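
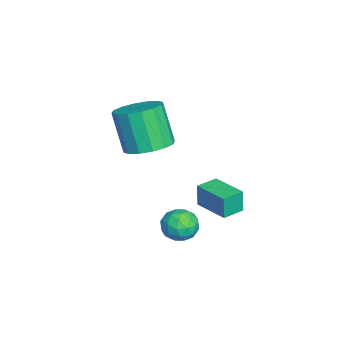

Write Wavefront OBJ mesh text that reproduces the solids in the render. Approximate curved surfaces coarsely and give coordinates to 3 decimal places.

v 0.342 0.496 0.097
v 0.582 0.894 0.655
v 1.378 -0.054 0.045
v 1.618 0.344 0.603
v 1.103 -0.156 0.709
v 0.463 0.183 0.741
v 1.497 0.657 -0.041
v 0.857 0.996 -0.009
v 1.295 0.993 0.569
v 1.052 0.491 1.033
v 0.908 0.349 -0.333
v 0.665 -0.153 0.131
v 0.371 0.743 0.38
v 1.589 0.097 0.32
v 1.287 -0.197 0.382
v 1.427 0.037 0.71
v 0.301 0.325 0.431
v 0.442 0.559 0.759
v 0.749 -0.058 0.791
v 1.518 0.281 -0.059
v 1.659 0.515 0.269
v 0.533 0.803 -0.01
v 0.673 1.037 0.318
v 1.211 0.898 -0.091
v 0.931 1.036 0.658
v 1.54 0.713 0.627
v 1.469 0.896 0.249
v 1.093 1.096 0.268
v 0.788 0.74 0.93
v 1.397 0.417 0.9
v 1.095 0.123 0.962
v 0.718 0.323 0.981
v 1.207 0.799 0.88
v 0.563 0.423 -0.2
v 1.172 0.1 -0.23
v 1.242 0.517 -0.281
v 0.865 0.717 -0.262
v 0.42 0.127 0.073
v 1.029 -0.196 0.042
v 0.867 -0.256 0.432
v 0.491 -0.056 0.451
v 0.753 0.041 -0.18
v 0.37 0.998 1.012
v 0.312 0.972 1.939
v -0.232 1.626 0.992
v -0.29 1.6 1.919
v 1.37 1.96 1.101
v 1.312 1.934 2.028
v 0.768 2.588 1.081
v 0.71 2.562 2.008
v -2.798 -0.944 1.735
v -1.931 -0.736 2.093
v -2.516 -1.208 3.783
v -3.382 -1.416 3.425
v -2.188 -0.311 2.122
v -2.773 -0.783 3.813
v -2.608 -0.057 2.048
v -3.193 -0.528 3.738
v -3.079 -0.039 1.89
v -3.664 -0.511 3.58
v -3.474 -0.265 1.69
v -4.059 -0.737 3.381
v -3.688 -0.672 1.502
v -4.273 -1.144 3.193
v -3.664 -1.152 1.377
v -4.249 -1.624 3.067
v -3.407 -1.577 1.347
v -3.992 -2.049 3.038
v -2.987 -1.832 1.422
v -3.572 -2.303 3.112
v -2.516 -1.849 1.58
v -3.101 -2.321 3.27
v -2.121 -1.623 1.779
v -2.706 -2.095 3.47
v -1.907 -1.216 1.967
v -2.492 -1.688 3.658
f 1 38 17
f 38 12 41
f 17 41 6
f 38 41 17
f 1 17 13
f 17 6 18
f 13 18 2
f 17 18 13
f 1 13 22
f 13 2 23
f 22 23 8
f 13 23 22
f 1 22 34
f 22 8 37
f 34 37 11
f 22 37 34
f 1 34 38
f 34 11 42
f 38 42 12
f 34 42 38
f 2 18 29
f 18 6 32
f 29 32 10
f 18 32 29
f 6 41 19
f 41 12 40
f 19 40 5
f 41 40 19
f 12 42 39
f 42 11 35
f 39 35 3
f 42 35 39
f 11 37 36
f 37 8 24
f 36 24 7
f 37 24 36
f 8 23 28
f 23 2 25
f 28 25 9
f 23 25 28
f 4 30 16
f 30 10 31
f 16 31 5
f 30 31 16
f 4 16 14
f 16 5 15
f 14 15 3
f 16 15 14
f 4 14 21
f 14 3 20
f 21 20 7
f 14 20 21
f 4 21 26
f 21 7 27
f 26 27 9
f 21 27 26
f 4 26 30
f 26 9 33
f 30 33 10
f 26 33 30
f 5 31 19
f 31 10 32
f 19 32 6
f 31 32 19
f 3 15 39
f 15 5 40
f 39 40 12
f 15 40 39
f 7 20 36
f 20 3 35
f 36 35 11
f 20 35 36
f 9 27 28
f 27 7 24
f 28 24 8
f 27 24 28
f 10 33 29
f 33 9 25
f 29 25 2
f 33 25 29
f 44 46 43
f 47 44 43
f 43 46 45
f 45 47 43
f 44 50 46
f 48 44 47
f 48 50 44
f 46 50 45
f 49 47 45
f 45 50 49
f 49 48 47
f 50 48 49
f 52 51 55
f 52 55 53
f 53 55 56
f 53 56 54
f 55 51 57
f 55 57 56
f 56 57 58
f 56 58 54
f 57 51 59
f 57 59 58
f 58 59 60
f 58 60 54
f 59 51 61
f 59 61 60
f 60 61 62
f 60 62 54
f 61 51 63
f 61 63 62
f 62 63 64
f 62 64 54
f 63 51 65
f 63 65 64
f 64 65 66
f 64 66 54
f 65 51 67
f 65 67 66
f 66 67 68
f 66 68 54
f 67 51 69
f 67 69 68
f 68 69 70
f 68 70 54
f 69 51 71
f 69 71 70
f 70 71 72
f 70 72 54
f 71 51 73
f 71 73 72
f 72 73 74
f 72 74 54
f 73 51 75
f 73 75 74
f 74 75 76
f 74 76 54
f 75 51 52
f 75 52 76
f 76 52 53
f 76 53 54



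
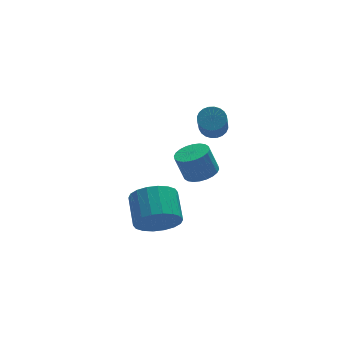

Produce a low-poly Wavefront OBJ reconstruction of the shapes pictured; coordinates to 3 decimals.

v -0.629 -2.777 -1.046
v -0.206 -2.42 -1.949
v 0.113 -1.047 -1.258
v -0.311 -1.403 -0.354
v -0.659 -2.295 -1.989
v -0.34 -0.922 -1.298
v -1.106 -2.265 -1.842
v -0.787 -0.892 -1.151
v -1.459 -2.336 -1.538
v -1.14 -0.963 -0.847
v -1.647 -2.495 -1.135
v -1.328 -1.122 -0.444
v -1.634 -2.709 -0.715
v -1.316 -1.336 -0.024
v -1.423 -2.937 -0.361
v -1.104 -1.564 0.33
v -1.053 -3.133 -0.142
v -0.734 -1.76 0.549
v -0.6 -3.258 -0.102
v -0.281 -1.885 0.589
v -0.153 -3.288 -0.249
v 0.166 -1.915 0.442
v 0.2 -3.217 -0.553
v 0.519 -1.844 0.138
v 0.388 -3.058 -0.956
v 0.707 -1.685 -0.265
v 0.376 -2.844 -1.376
v 0.694 -1.471 -0.685
v 0.164 -2.616 -1.73
v 0.483 -1.243 -1.039
v 3.75 2.931 -3.174
v 4.573 2.897 -2.928
v 4.194 3.174 -1.62
v 3.37 3.209 -1.866
v 4.541 3.222 -3.006
v 4.162 3.499 -1.698
v 4.389 3.502 -3.11
v 4.01 3.78 -1.801
v 4.14 3.696 -3.223
v 3.761 3.973 -1.915
v 3.831 3.773 -3.329
v 3.452 4.051 -2.021
v 3.51 3.722 -3.411
v 3.131 4 -2.103
v 3.225 3.551 -3.457
v 2.846 3.829 -2.149
v 3.02 3.286 -3.461
v 2.641 3.563 -2.152
v 2.926 2.966 -3.42
v 2.547 3.243 -2.112
v 2.958 2.641 -3.342
v 2.579 2.918 -2.034
v 3.11 2.36 -3.239
v 2.731 2.638 -1.93
v 3.359 2.167 -3.125
v 2.98 2.444 -1.817
v 3.668 2.089 -3.019
v 3.289 2.367 -1.711
v 3.989 2.14 -2.937
v 3.61 2.418 -1.629
v 4.274 2.311 -2.891
v 3.895 2.589 -1.583
v 4.479 2.577 -2.888
v 4.1 2.854 -1.579
v 3.646 1.362 1.141
v 4.246 1.417 1.409
v 3.755 0.453 2.707
v 3.154 0.398 2.439
v 4.126 1.619 1.513
v 3.635 0.655 2.812
v 3.933 1.782 1.561
v 3.441 0.818 2.86
v 3.695 1.881 1.545
v 3.204 0.918 2.844
v 3.451 1.901 1.467
v 2.959 0.938 2.766
v 3.236 1.839 1.34
v 2.744 0.876 2.638
v 3.083 1.704 1.182
v 2.592 0.741 2.481
v 3.016 1.518 1.018
v 2.525 0.554 2.317
v 3.045 1.307 0.873
v 2.554 0.343 2.171
v 3.165 1.105 0.768
v 2.674 0.141 2.067
v 3.359 0.942 0.72
v 2.867 -0.022 2.019
v 3.596 0.842 0.736
v 3.105 -0.121 2.035
v 3.841 0.822 0.814
v 3.349 -0.141 2.113
v 4.056 0.884 0.942
v 3.564 -0.079 2.24
v 4.208 1.019 1.099
v 3.717 0.056 2.398
v 4.275 1.206 1.263
v 3.784 0.242 2.562
f 2 1 5
f 2 5 3
f 3 5 6
f 3 6 4
f 5 1 7
f 5 7 6
f 6 7 8
f 6 8 4
f 7 1 9
f 7 9 8
f 8 9 10
f 8 10 4
f 9 1 11
f 9 11 10
f 10 11 12
f 10 12 4
f 11 1 13
f 11 13 12
f 12 13 14
f 12 14 4
f 13 1 15
f 13 15 14
f 14 15 16
f 14 16 4
f 15 1 17
f 15 17 16
f 16 17 18
f 16 18 4
f 17 1 19
f 17 19 18
f 18 19 20
f 18 20 4
f 19 1 21
f 19 21 20
f 20 21 22
f 20 22 4
f 21 1 23
f 21 23 22
f 22 23 24
f 22 24 4
f 23 1 25
f 23 25 24
f 24 25 26
f 24 26 4
f 25 1 27
f 25 27 26
f 26 27 28
f 26 28 4
f 27 1 29
f 27 29 28
f 28 29 30
f 28 30 4
f 29 1 2
f 29 2 30
f 30 2 3
f 30 3 4
f 32 31 35
f 32 35 33
f 33 35 36
f 33 36 34
f 35 31 37
f 35 37 36
f 36 37 38
f 36 38 34
f 37 31 39
f 37 39 38
f 38 39 40
f 38 40 34
f 39 31 41
f 39 41 40
f 40 41 42
f 40 42 34
f 41 31 43
f 41 43 42
f 42 43 44
f 42 44 34
f 43 31 45
f 43 45 44
f 44 45 46
f 44 46 34
f 45 31 47
f 45 47 46
f 46 47 48
f 46 48 34
f 47 31 49
f 47 49 48
f 48 49 50
f 48 50 34
f 49 31 51
f 49 51 50
f 50 51 52
f 50 52 34
f 51 31 53
f 51 53 52
f 52 53 54
f 52 54 34
f 53 31 55
f 53 55 54
f 54 55 56
f 54 56 34
f 55 31 57
f 55 57 56
f 56 57 58
f 56 58 34
f 57 31 59
f 57 59 58
f 58 59 60
f 58 60 34
f 59 31 61
f 59 61 60
f 60 61 62
f 60 62 34
f 61 31 63
f 61 63 62
f 62 63 64
f 62 64 34
f 63 31 32
f 63 32 64
f 64 32 33
f 64 33 34
f 66 65 69
f 66 69 67
f 67 69 70
f 67 70 68
f 69 65 71
f 69 71 70
f 70 71 72
f 70 72 68
f 71 65 73
f 71 73 72
f 72 73 74
f 72 74 68
f 73 65 75
f 73 75 74
f 74 75 76
f 74 76 68
f 75 65 77
f 75 77 76
f 76 77 78
f 76 78 68
f 77 65 79
f 77 79 78
f 78 79 80
f 78 80 68
f 79 65 81
f 79 81 80
f 80 81 82
f 80 82 68
f 81 65 83
f 81 83 82
f 82 83 84
f 82 84 68
f 83 65 85
f 83 85 84
f 84 85 86
f 84 86 68
f 85 65 87
f 85 87 86
f 86 87 88
f 86 88 68
f 87 65 89
f 87 89 88
f 88 89 90
f 88 90 68
f 89 65 91
f 89 91 90
f 90 91 92
f 90 92 68
f 91 65 93
f 91 93 92
f 92 93 94
f 92 94 68
f 93 65 95
f 93 95 94
f 94 95 96
f 94 96 68
f 95 65 97
f 95 97 96
f 96 97 98
f 96 98 68
f 97 65 66
f 97 66 98
f 98 66 67
f 98 67 68



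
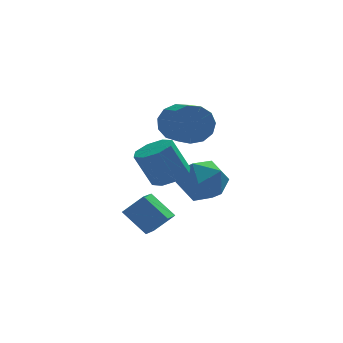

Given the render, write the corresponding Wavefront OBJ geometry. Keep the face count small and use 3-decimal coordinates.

v 1.061 3.121 0.955
v 2.017 3.25 0.261
v 1.263 1.21 0.879
v 2.219 1.339 0.185
v 2.265 1.668 1.326
v 2.14 2.849 1.373
v 1.14 1.611 -0.233
v 1.015 2.792 -0.186
v 2.066 2.317 -0.473
v 2.761 2.352 0.49
v 0.519 2.108 0.65
v 1.214 2.143 1.613
v 0.157 1.145 1.445
v 0.771 0.631 1.785
v 0.078 0.8 3.295
v -0.537 1.315 2.955
v 0.944 1.274 1.792
v 0.251 1.443 3.302
v 0.656 1.842 1.596
v -0.037 2.011 3.106
v 0.075 2.001 1.312
v -0.618 2.17 2.822
v -0.458 1.66 1.105
v -1.151 1.829 2.615
v -0.631 1.017 1.098
v -1.324 1.186 2.608
v -0.343 0.449 1.294
v -1.036 0.618 2.804
v 0.238 0.29 1.578
v -0.455 0.459 3.088
v 0.903 3.172 3.494
v 1.311 3.499 4.312
v 1.506 1.974 4.823
v 1.097 1.648 4.006
v 0.774 3.463 4.411
v 0.969 1.938 4.922
v 0.279 3.336 4.219
v 0.474 1.811 4.73
v -0.019 3.156 3.797
v 0.176 1.631 4.308
v -0.024 2.982 3.279
v 0.171 1.457 3.79
v 0.265 2.868 2.83
v 0.46 1.343 3.341
v 0.757 2.851 2.591
v 0.951 1.326 3.102
v 1.294 2.936 2.639
v 1.489 1.411 3.15
v 1.708 3.096 2.959
v 1.903 1.571 3.47
v 1.866 3.28 3.449
v 2.06 1.755 3.96
v 1.718 3.43 3.953
v 1.912 1.905 4.464
v -0.953 0.65 -1.43
v -1.775 1.41 -0.493
v -0.481 1.528 -1.728
v -1.303 2.288 -0.79
v -0.117 0.492 -0.57
v -0.939 1.252 0.368
v 0.355 1.37 -0.867
v -0.467 2.13 0.07
f 1 12 6
f 1 6 2
f 1 2 8
f 1 8 11
f 1 11 12
f 2 6 10
f 6 12 5
f 12 11 3
f 11 8 7
f 8 2 9
f 4 10 5
f 4 5 3
f 4 3 7
f 4 7 9
f 4 9 10
f 5 10 6
f 3 5 12
f 7 3 11
f 9 7 8
f 10 9 2
f 14 13 17
f 14 17 15
f 15 17 18
f 15 18 16
f 17 13 19
f 17 19 18
f 18 19 20
f 18 20 16
f 19 13 21
f 19 21 20
f 20 21 22
f 20 22 16
f 21 13 23
f 21 23 22
f 22 23 24
f 22 24 16
f 23 13 25
f 23 25 24
f 24 25 26
f 24 26 16
f 25 13 27
f 25 27 26
f 26 27 28
f 26 28 16
f 27 13 29
f 27 29 28
f 28 29 30
f 28 30 16
f 29 13 14
f 29 14 30
f 30 14 15
f 30 15 16
f 32 31 35
f 32 35 33
f 33 35 36
f 33 36 34
f 35 31 37
f 35 37 36
f 36 37 38
f 36 38 34
f 37 31 39
f 37 39 38
f 38 39 40
f 38 40 34
f 39 31 41
f 39 41 40
f 40 41 42
f 40 42 34
f 41 31 43
f 41 43 42
f 42 43 44
f 42 44 34
f 43 31 45
f 43 45 44
f 44 45 46
f 44 46 34
f 45 31 47
f 45 47 46
f 46 47 48
f 46 48 34
f 47 31 49
f 47 49 48
f 48 49 50
f 48 50 34
f 49 31 51
f 49 51 50
f 50 51 52
f 50 52 34
f 51 31 53
f 51 53 52
f 52 53 54
f 52 54 34
f 53 31 32
f 53 32 54
f 54 32 33
f 54 33 34
f 56 58 55
f 59 56 55
f 55 58 57
f 57 59 55
f 56 62 58
f 60 56 59
f 60 62 56
f 58 62 57
f 61 59 57
f 57 62 61
f 61 60 59
f 62 60 61



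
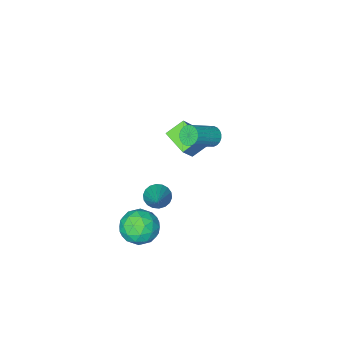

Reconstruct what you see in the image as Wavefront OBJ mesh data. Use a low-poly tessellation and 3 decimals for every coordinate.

v -2.357 0.412 2.355
v -2.107 0.036 2.008
v -0.732 0.112 2.917
v -0.983 0.488 3.265
v -2.053 0.229 1.91
v -0.678 0.304 2.819
v -2.045 0.449 1.88
v -0.67 0.524 2.789
v -2.085 0.664 1.922
v -0.71 0.739 2.832
v -2.166 0.84 2.031
v -0.791 0.915 2.94
v -2.277 0.951 2.189
v -0.902 1.027 3.098
v -2.399 0.981 2.372
v -1.024 1.056 3.281
v -2.516 0.923 2.552
v -1.141 0.999 3.462
v -2.608 0.788 2.703
v -1.233 0.864 3.612
v -2.662 0.596 2.801
v -1.287 0.671 3.71
v -2.67 0.376 2.831
v -1.295 0.451 3.74
v -2.63 0.161 2.788
v -1.255 0.236 3.698
v -2.549 -0.015 2.68
v -1.174 0.06 3.589
v -2.438 -0.127 2.522
v -1.063 -0.051 3.431
v -2.316 -0.156 2.339
v -0.941 -0.081 3.248
v -2.199 -0.099 2.158
v -0.824 -0.023 3.068
v 1.604 1.782 1.187
v 1.949 1.295 1.47
v 2.476 3.078 2.353
v 2.123 1.378 1.248
v 2.194 1.541 1.014
v 2.148 1.751 0.814
v 1.995 1.968 0.688
v 1.764 2.147 0.661
v 1.501 2.255 0.738
v 1.259 2.268 0.904
v 1.085 2.185 1.126
v 1.014 2.022 1.36
v 1.06 1.812 1.559
v 1.214 1.596 1.685
v 1.445 1.416 1.712
v 1.707 1.309 1.635
v 1.468 0.456 -2.476
v 2.032 0.508 -3.362
v 0.648 -0.908 -3.078
v 1.212 -0.856 -3.964
v 1.676 -1.128 -3.06
v 2.183 -0.285 -2.688
v 0.497 -0.115 -3.752
v 1.004 0.728 -3.38
v 1.432 0.155 -4.15
v 2.16 -0.472 -3.723
v 0.52 0.072 -2.717
v 1.248 -0.555 -2.29
v 1.822 0.602 -2.866
v 0.858 -1.002 -3.574
v 1.13 -1.162 -3.042
v 1.462 -1.131 -3.563
v 1.911 0.135 -2.47
v 2.242 0.166 -2.991
v 2.033 -0.796 -2.814
v 0.438 -0.566 -3.449
v 0.769 -0.535 -3.97
v 1.218 0.731 -2.877
v 1.55 0.762 -3.398
v 0.647 0.396 -3.626
v 1.801 0.425 -3.85
v 1.319 -0.377 -4.204
v 0.899 0.059 -4.079
v 1.197 0.554 -3.861
v 2.229 0.056 -3.599
v 1.747 -0.745 -3.953
v 2.02 -0.905 -3.422
v 2.318 -0.41 -3.203
v 1.876 -0.151 -4.063
v 0.933 0.345 -2.487
v 0.451 -0.456 -2.841
v 0.362 0.01 -3.237
v 0.66 0.505 -3.018
v 1.361 -0.023 -2.236
v 0.879 -0.825 -2.59
v 1.483 -0.954 -2.579
v 1.781 -0.459 -2.361
v 0.804 -0.249 -2.377
v -3.56 -4.418 -2.485
v -4.518 -4.279 -1.864
v -3.645 -3.049 -2.923
v -4.603 -2.91 -2.302
v -2.657 -3.95 -1.198
v -3.615 -3.811 -0.577
v -2.742 -2.581 -1.636
v -3.7 -2.442 -1.015
f 2 1 5
f 2 5 3
f 3 5 6
f 3 6 4
f 5 1 7
f 5 7 6
f 6 7 8
f 6 8 4
f 7 1 9
f 7 9 8
f 8 9 10
f 8 10 4
f 9 1 11
f 9 11 10
f 10 11 12
f 10 12 4
f 11 1 13
f 11 13 12
f 12 13 14
f 12 14 4
f 13 1 15
f 13 15 14
f 14 15 16
f 14 16 4
f 15 1 17
f 15 17 16
f 16 17 18
f 16 18 4
f 17 1 19
f 17 19 18
f 18 19 20
f 18 20 4
f 19 1 21
f 19 21 20
f 20 21 22
f 20 22 4
f 21 1 23
f 21 23 22
f 22 23 24
f 22 24 4
f 23 1 25
f 23 25 24
f 24 25 26
f 24 26 4
f 25 1 27
f 25 27 26
f 26 27 28
f 26 28 4
f 27 1 29
f 27 29 28
f 28 29 30
f 28 30 4
f 29 1 31
f 29 31 30
f 30 31 32
f 30 32 4
f 31 1 33
f 31 33 32
f 32 33 34
f 32 34 4
f 33 1 2
f 33 2 34
f 34 2 3
f 34 3 4
f 36 35 38
f 36 38 37
f 38 35 39
f 38 39 37
f 39 35 40
f 39 40 37
f 40 35 41
f 40 41 37
f 41 35 42
f 41 42 37
f 42 35 43
f 42 43 37
f 43 35 44
f 43 44 37
f 44 35 45
f 44 45 37
f 45 35 46
f 45 46 37
f 46 35 47
f 46 47 37
f 47 35 48
f 47 48 37
f 48 35 49
f 48 49 37
f 49 35 50
f 49 50 37
f 50 35 36
f 50 36 37
f 51 88 67
f 88 62 91
f 67 91 56
f 88 91 67
f 51 67 63
f 67 56 68
f 63 68 52
f 67 68 63
f 51 63 72
f 63 52 73
f 72 73 58
f 63 73 72
f 51 72 84
f 72 58 87
f 84 87 61
f 72 87 84
f 51 84 88
f 84 61 92
f 88 92 62
f 84 92 88
f 52 68 79
f 68 56 82
f 79 82 60
f 68 82 79
f 56 91 69
f 91 62 90
f 69 90 55
f 91 90 69
f 62 92 89
f 92 61 85
f 89 85 53
f 92 85 89
f 61 87 86
f 87 58 74
f 86 74 57
f 87 74 86
f 58 73 78
f 73 52 75
f 78 75 59
f 73 75 78
f 54 80 66
f 80 60 81
f 66 81 55
f 80 81 66
f 54 66 64
f 66 55 65
f 64 65 53
f 66 65 64
f 54 64 71
f 64 53 70
f 71 70 57
f 64 70 71
f 54 71 76
f 71 57 77
f 76 77 59
f 71 77 76
f 54 76 80
f 76 59 83
f 80 83 60
f 76 83 80
f 55 81 69
f 81 60 82
f 69 82 56
f 81 82 69
f 53 65 89
f 65 55 90
f 89 90 62
f 65 90 89
f 57 70 86
f 70 53 85
f 86 85 61
f 70 85 86
f 59 77 78
f 77 57 74
f 78 74 58
f 77 74 78
f 60 83 79
f 83 59 75
f 79 75 52
f 83 75 79
f 94 96 93
f 97 94 93
f 93 96 95
f 95 97 93
f 94 100 96
f 98 94 97
f 98 100 94
f 96 100 95
f 99 97 95
f 95 100 99
f 99 98 97
f 100 98 99



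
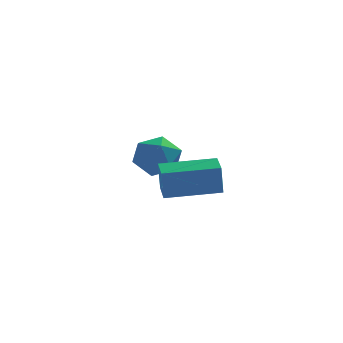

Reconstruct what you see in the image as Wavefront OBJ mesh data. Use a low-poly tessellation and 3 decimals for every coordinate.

v -1.061 -3.888 2.994
v -1.143 -4.056 4.219
v -1.169 -2.962 3.113
v -1.251 -3.13 4.339
v 0.991 -3.67 3.161
v 0.909 -3.838 4.387
v 0.883 -2.744 3.281
v 0.801 -2.912 4.506
v -1.391 1.694 2.366
v -0.7 1.898 3.088
v -1.8 0.302 3.152
v -1.109 0.506 3.874
v -1.948 1.081 3.794
v -1.695 1.941 3.308
v -0.805 0.259 2.932
v -0.552 1.119 2.446
v -0.338 1.012 3.438
v -1.044 1.52 3.97
v -1.456 0.68 2.27
v -2.162 1.188 2.802
f 2 4 1
f 5 2 1
f 1 4 3
f 3 5 1
f 2 8 4
f 6 2 5
f 6 8 2
f 4 8 3
f 7 5 3
f 3 8 7
f 7 6 5
f 8 6 7
f 9 20 14
f 9 14 10
f 9 10 16
f 9 16 19
f 9 19 20
f 10 14 18
f 14 20 13
f 20 19 11
f 19 16 15
f 16 10 17
f 12 18 13
f 12 13 11
f 12 11 15
f 12 15 17
f 12 17 18
f 13 18 14
f 11 13 20
f 15 11 19
f 17 15 16
f 18 17 10



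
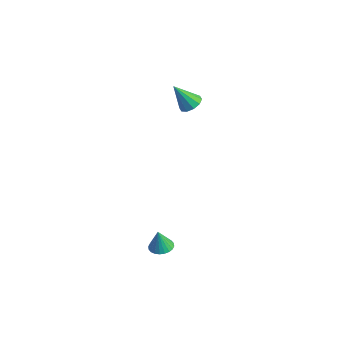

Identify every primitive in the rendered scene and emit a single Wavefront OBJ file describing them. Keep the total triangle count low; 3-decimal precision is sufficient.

v -2.639 0.856 2.006
v -2.105 0.601 2.104
v -3.141 0.264 3.194
v -2.106 0.933 2.269
v -2.31 1.236 2.334
v -2.64 1.393 2.273
v -2.97 1.346 2.11
v -3.173 1.111 1.907
v -3.172 0.779 1.742
v -2.968 0.476 1.677
v -2.638 0.319 1.738
v -2.308 0.367 1.901
v 0.046 -3.007 -4.18
v 0.451 -3.421 -4.202
v -0.026 -3.133 -3.12
v 0.578 -3.236 -4.171
v 0.625 -3.017 -4.142
v 0.582 -2.795 -4.119
v 0.459 -2.606 -4.104
v 0.272 -2.478 -4.102
v 0.051 -2.431 -4.111
v -0.171 -2.471 -4.131
v -0.36 -2.593 -4.158
v -0.487 -2.777 -4.189
v -0.533 -2.997 -4.218
v -0.491 -3.218 -4.242
v -0.367 -3.407 -4.256
v -0.18 -3.535 -4.258
v 0.041 -3.583 -4.249
v 0.262 -3.542 -4.229
f 2 1 4
f 2 4 3
f 4 1 5
f 4 5 3
f 5 1 6
f 5 6 3
f 6 1 7
f 6 7 3
f 7 1 8
f 7 8 3
f 8 1 9
f 8 9 3
f 9 1 10
f 9 10 3
f 10 1 11
f 10 11 3
f 11 1 12
f 11 12 3
f 12 1 2
f 12 2 3
f 14 13 16
f 14 16 15
f 16 13 17
f 16 17 15
f 17 13 18
f 17 18 15
f 18 13 19
f 18 19 15
f 19 13 20
f 19 20 15
f 20 13 21
f 20 21 15
f 21 13 22
f 21 22 15
f 22 13 23
f 22 23 15
f 23 13 24
f 23 24 15
f 24 13 25
f 24 25 15
f 25 13 26
f 25 26 15
f 26 13 27
f 26 27 15
f 27 13 28
f 27 28 15
f 28 13 29
f 28 29 15
f 29 13 30
f 29 30 15
f 30 13 14
f 30 14 15



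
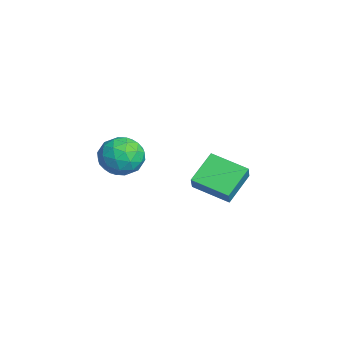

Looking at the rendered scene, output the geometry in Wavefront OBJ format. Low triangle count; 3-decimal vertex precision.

v 2.705 -0.003 1.576
v 3.292 0.034 0.917
v 3.348 -1.174 2.083
v 3.935 -1.137 1.424
v 3.945 -0.523 2.059
v 3.547 0.2 1.746
v 3.093 -1.34 1.254
v 2.695 -0.617 0.941
v 3.532 -0.792 0.718
v 4.058 -0.288 1.216
v 2.582 -0.852 1.784
v 3.108 -0.348 2.282
v 2.942 0.118 1.202
v 3.698 -1.258 1.798
v 3.704 -0.898 2.171
v 4.049 -0.876 1.784
v 3.092 0.216 1.689
v 3.437 0.238 1.302
v 3.821 -0.09 1.973
v 3.203 -1.378 1.698
v 3.548 -1.356 1.311
v 2.591 -0.264 1.216
v 2.936 -0.242 0.829
v 2.819 -1.05 1.027
v 3.428 -0.346 0.698
v 3.806 -1.034 0.996
v 3.311 -1.154 0.896
v 3.077 -0.728 0.712
v 3.737 -0.049 0.99
v 4.116 -0.737 1.288
v 4.121 -0.377 1.662
v 3.888 0.049 1.478
v 3.878 -0.535 0.873
v 2.524 -0.403 1.712
v 2.903 -1.091 2.01
v 2.752 -1.189 1.522
v 2.519 -0.763 1.338
v 2.834 -0.106 2.004
v 3.212 -0.794 2.302
v 3.563 -0.412 2.288
v 3.329 0.014 2.104
v 2.762 -0.605 2.127
v 0.375 2.445 -2.124
v 0.923 2.295 -1.414
v -0.455 3.347 -1.294
v 0.094 3.197 -0.584
v 1.266 3.663 -2.556
v 1.815 3.513 -1.846
v 0.437 4.565 -1.726
v 0.985 4.415 -1.016
f 1 38 17
f 38 12 41
f 17 41 6
f 38 41 17
f 1 17 13
f 17 6 18
f 13 18 2
f 17 18 13
f 1 13 22
f 13 2 23
f 22 23 8
f 13 23 22
f 1 22 34
f 22 8 37
f 34 37 11
f 22 37 34
f 1 34 38
f 34 11 42
f 38 42 12
f 34 42 38
f 2 18 29
f 18 6 32
f 29 32 10
f 18 32 29
f 6 41 19
f 41 12 40
f 19 40 5
f 41 40 19
f 12 42 39
f 42 11 35
f 39 35 3
f 42 35 39
f 11 37 36
f 37 8 24
f 36 24 7
f 37 24 36
f 8 23 28
f 23 2 25
f 28 25 9
f 23 25 28
f 4 30 16
f 30 10 31
f 16 31 5
f 30 31 16
f 4 16 14
f 16 5 15
f 14 15 3
f 16 15 14
f 4 14 21
f 14 3 20
f 21 20 7
f 14 20 21
f 4 21 26
f 21 7 27
f 26 27 9
f 21 27 26
f 4 26 30
f 26 9 33
f 30 33 10
f 26 33 30
f 5 31 19
f 31 10 32
f 19 32 6
f 31 32 19
f 3 15 39
f 15 5 40
f 39 40 12
f 15 40 39
f 7 20 36
f 20 3 35
f 36 35 11
f 20 35 36
f 9 27 28
f 27 7 24
f 28 24 8
f 27 24 28
f 10 33 29
f 33 9 25
f 29 25 2
f 33 25 29
f 44 46 43
f 47 44 43
f 43 46 45
f 45 47 43
f 44 50 46
f 48 44 47
f 48 50 44
f 46 50 45
f 49 47 45
f 45 50 49
f 49 48 47
f 50 48 49



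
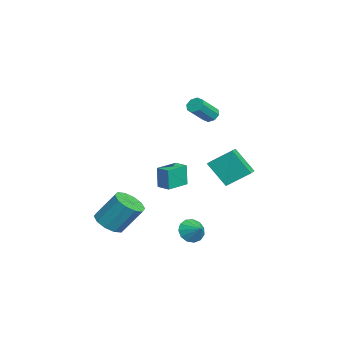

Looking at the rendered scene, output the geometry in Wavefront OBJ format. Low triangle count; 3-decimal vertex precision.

v 3.446 0.182 -3.685
v 3.991 -0.486 -3.903
v 4.274 0.678 -3.135
v 4.031 -0.146 -4.27
v 3.885 0.298 -4.45
v 3.6 0.706 -4.388
v 3.266 0.947 -4.102
v 2.989 0.946 -3.684
v 2.857 0.702 -3.266
v 2.913 0.293 -2.981
v 3.137 -0.151 -2.919
v 3.46 -0.489 -3.101
v 3.778 -0.614 -3.467
v 3.091 -1.763 -0.183
v 3.018 -1.801 1.295
v 2.085 -0.61 -0.203
v 2.012 -0.648 1.275
v 3.768 -1.172 -0.135
v 3.695 -1.21 1.343
v 2.762 -0.019 -0.155
v 2.689 -0.057 1.323
v 2.977 -4.617 -3.079
v 3.538 -3.916 -3.643
v 3.764 -2.682 -1.885
v 3.203 -3.383 -1.321
v 2.906 -3.747 -3.681
v 3.132 -2.513 -1.922
v 2.301 -3.91 -3.488
v 2.527 -2.676 -1.73
v 1.955 -4.344 -3.14
v 2.181 -3.109 -1.382
v 1.999 -4.881 -2.768
v 2.224 -3.647 -1.01
v 2.416 -5.318 -2.515
v 2.642 -4.084 -0.757
v 3.048 -5.487 -2.478
v 3.274 -4.253 -0.719
v 3.653 -5.324 -2.67
v 3.879 -4.09 -0.912
v 3.999 -4.891 -3.018
v 4.225 -3.656 -1.26
v 3.956 -4.353 -3.39
v 4.181 -3.119 -1.632
v -4.091 1.936 2.875
v -3.709 1.751 2.41
v -2.747 0.698 3.62
v -3.129 0.884 4.085
v -3.551 2.149 2.631
v -2.589 1.096 3.84
v -3.709 2.423 2.995
v -2.747 1.37 4.204
v -4.091 2.412 3.289
v -3.129 1.359 4.498
v -4.473 2.122 3.34
v -3.511 1.069 4.55
v -4.631 1.724 3.12
v -3.669 0.671 4.329
v -4.473 1.45 2.756
v -3.511 0.397 3.965
v -4.091 1.461 2.462
v -3.129 0.408 3.671
v -2.607 1.596 -0.716
v -2.426 3.115 0.393
v -3.7 1.92 -0.982
v -3.518 3.439 0.128
v -1.882 2.701 -2.348
v -1.7 4.22 -1.238
v -2.974 3.025 -2.613
v -2.793 4.544 -1.504
f 2 1 4
f 2 4 3
f 4 1 5
f 4 5 3
f 5 1 6
f 5 6 3
f 6 1 7
f 6 7 3
f 7 1 8
f 7 8 3
f 8 1 9
f 8 9 3
f 9 1 10
f 9 10 3
f 10 1 11
f 10 11 3
f 11 1 12
f 11 12 3
f 12 1 13
f 12 13 3
f 13 1 2
f 13 2 3
f 15 17 14
f 18 15 14
f 14 17 16
f 16 18 14
f 15 21 17
f 19 15 18
f 19 21 15
f 17 21 16
f 20 18 16
f 16 21 20
f 20 19 18
f 21 19 20
f 23 22 26
f 23 26 24
f 24 26 27
f 24 27 25
f 26 22 28
f 26 28 27
f 27 28 29
f 27 29 25
f 28 22 30
f 28 30 29
f 29 30 31
f 29 31 25
f 30 22 32
f 30 32 31
f 31 32 33
f 31 33 25
f 32 22 34
f 32 34 33
f 33 34 35
f 33 35 25
f 34 22 36
f 34 36 35
f 35 36 37
f 35 37 25
f 36 22 38
f 36 38 37
f 37 38 39
f 37 39 25
f 38 22 40
f 38 40 39
f 39 40 41
f 39 41 25
f 40 22 42
f 40 42 41
f 41 42 43
f 41 43 25
f 42 22 23
f 42 23 43
f 43 23 24
f 43 24 25
f 45 44 48
f 45 48 46
f 46 48 49
f 46 49 47
f 48 44 50
f 48 50 49
f 49 50 51
f 49 51 47
f 50 44 52
f 50 52 51
f 51 52 53
f 51 53 47
f 52 44 54
f 52 54 53
f 53 54 55
f 53 55 47
f 54 44 56
f 54 56 55
f 55 56 57
f 55 57 47
f 56 44 58
f 56 58 57
f 57 58 59
f 57 59 47
f 58 44 60
f 58 60 59
f 59 60 61
f 59 61 47
f 60 44 45
f 60 45 61
f 61 45 46
f 61 46 47
f 63 65 62
f 66 63 62
f 62 65 64
f 64 66 62
f 63 69 65
f 67 63 66
f 67 69 63
f 65 69 64
f 68 66 64
f 64 69 68
f 68 67 66
f 69 67 68



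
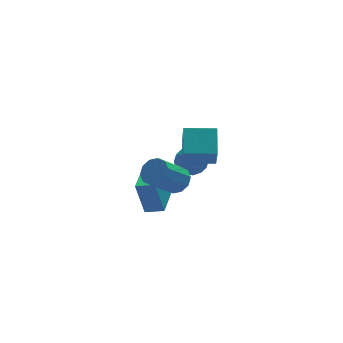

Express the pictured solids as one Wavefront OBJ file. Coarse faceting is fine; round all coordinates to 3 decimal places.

v 3.355 4.267 -2.029
v 3.981 4.343 -2.922
v 2.419 2.977 -2.798
v 3.045 3.053 -3.691
v 3.464 2.659 -2.761
v 4.043 3.456 -2.286
v 2.357 3.864 -3.434
v 2.936 4.661 -2.959
v 3.365 4.094 -3.79
v 4.049 3.35 -3.374
v 2.351 3.97 -2.346
v 3.035 3.226 -1.93
v 3.75 4.418 -2.408
v 2.65 2.902 -3.312
v 2.896 2.67 -2.765
v 3.264 2.715 -3.29
v 3.786 3.897 -2.034
v 4.155 3.942 -2.559
v 3.851 2.952 -2.464
v 2.245 3.378 -3.161
v 2.614 3.423 -3.686
v 3.136 4.605 -2.43
v 3.504 4.65 -2.955
v 2.549 4.368 -3.256
v 3.756 4.317 -3.443
v 3.206 3.559 -3.895
v 2.802 4.035 -3.744
v 3.142 4.504 -3.465
v 4.159 3.879 -3.199
v 3.608 3.121 -3.65
v 3.855 2.889 -3.104
v 4.195 3.358 -2.825
v 3.796 3.733 -3.709
v 2.792 4.199 -2.07
v 2.241 3.441 -2.521
v 2.205 3.962 -2.895
v 2.545 4.431 -2.616
v 3.194 3.761 -1.825
v 2.644 3.003 -2.277
v 3.258 2.816 -2.255
v 3.598 3.285 -1.976
v 2.604 3.587 -2.011
v -1.387 -3.563 -0.623
v -1.812 -3.257 1.462
v -2.31 -2.973 -0.898
v -2.736 -2.667 1.187
v -0.364 -1.973 -0.647
v -0.79 -1.667 1.438
v -1.288 -1.383 -0.922
v -1.713 -1.077 1.163
v -0.628 -3.506 1.713
v -0.026 -4.025 2.157
v -1.529 -4.493 3.65
v -2.132 -3.974 3.207
v 0.012 -3.501 2.359
v -1.491 -3.969 3.853
v -0.194 -2.98 2.315
v -1.697 -3.448 3.809
v -0.566 -2.659 2.041
v -2.069 -3.128 3.535
v -0.962 -2.662 1.642
v -2.465 -3.13 3.135
v -1.231 -2.987 1.27
v -2.734 -3.455 2.763
v -1.269 -3.511 1.067
v -2.772 -3.979 2.561
v -1.063 -4.032 1.111
v -2.566 -4.5 2.605
v -0.691 -4.352 1.385
v -2.194 -4.821 2.879
v -0.295 -4.35 1.785
v -1.798 -4.818 3.278
v 0.694 -1.205 1.943
v 1.304 0.295 2.899
v 0.986 -0.346 0.411
v 1.596 1.153 1.367
v 2.464 -1.893 1.893
v 3.074 -0.394 2.849
v 2.756 -1.035 0.361
v 3.366 0.465 1.317
f 1 38 17
f 38 12 41
f 17 41 6
f 38 41 17
f 1 17 13
f 17 6 18
f 13 18 2
f 17 18 13
f 1 13 22
f 13 2 23
f 22 23 8
f 13 23 22
f 1 22 34
f 22 8 37
f 34 37 11
f 22 37 34
f 1 34 38
f 34 11 42
f 38 42 12
f 34 42 38
f 2 18 29
f 18 6 32
f 29 32 10
f 18 32 29
f 6 41 19
f 41 12 40
f 19 40 5
f 41 40 19
f 12 42 39
f 42 11 35
f 39 35 3
f 42 35 39
f 11 37 36
f 37 8 24
f 36 24 7
f 37 24 36
f 8 23 28
f 23 2 25
f 28 25 9
f 23 25 28
f 4 30 16
f 30 10 31
f 16 31 5
f 30 31 16
f 4 16 14
f 16 5 15
f 14 15 3
f 16 15 14
f 4 14 21
f 14 3 20
f 21 20 7
f 14 20 21
f 4 21 26
f 21 7 27
f 26 27 9
f 21 27 26
f 4 26 30
f 26 9 33
f 30 33 10
f 26 33 30
f 5 31 19
f 31 10 32
f 19 32 6
f 31 32 19
f 3 15 39
f 15 5 40
f 39 40 12
f 15 40 39
f 7 20 36
f 20 3 35
f 36 35 11
f 20 35 36
f 9 27 28
f 27 7 24
f 28 24 8
f 27 24 28
f 10 33 29
f 33 9 25
f 29 25 2
f 33 25 29
f 44 46 43
f 47 44 43
f 43 46 45
f 45 47 43
f 44 50 46
f 48 44 47
f 48 50 44
f 46 50 45
f 49 47 45
f 45 50 49
f 49 48 47
f 50 48 49
f 52 51 55
f 52 55 53
f 53 55 56
f 53 56 54
f 55 51 57
f 55 57 56
f 56 57 58
f 56 58 54
f 57 51 59
f 57 59 58
f 58 59 60
f 58 60 54
f 59 51 61
f 59 61 60
f 60 61 62
f 60 62 54
f 61 51 63
f 61 63 62
f 62 63 64
f 62 64 54
f 63 51 65
f 63 65 64
f 64 65 66
f 64 66 54
f 65 51 67
f 65 67 66
f 66 67 68
f 66 68 54
f 67 51 69
f 67 69 68
f 68 69 70
f 68 70 54
f 69 51 71
f 69 71 70
f 70 71 72
f 70 72 54
f 71 51 52
f 71 52 72
f 72 52 53
f 72 53 54
f 74 76 73
f 77 74 73
f 73 76 75
f 75 77 73
f 74 80 76
f 78 74 77
f 78 80 74
f 76 80 75
f 79 77 75
f 75 80 79
f 79 78 77
f 80 78 79



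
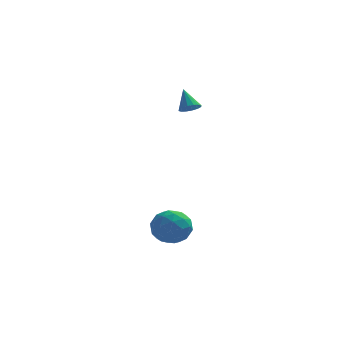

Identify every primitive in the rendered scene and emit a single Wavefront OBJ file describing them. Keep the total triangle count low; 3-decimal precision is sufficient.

v -2.467 1.273 1.786
v -2.055 1.05 2.094
v -2.813 1.967 2.754
v -1.937 1.283 1.968
v -1.961 1.514 1.794
v -2.121 1.68 1.618
v -2.373 1.737 1.487
v -2.65 1.669 1.436
v -2.879 1.496 1.479
v -2.996 1.262 1.604
v -2.972 1.032 1.779
v -2.813 0.866 1.955
v -2.561 0.809 2.086
v -2.283 0.876 2.137
v -3.482 -2.612 -3.267
v -2.476 -2.635 -3.434
v -3.704 -3.745 -4.446
v -2.698 -3.768 -4.613
v -3.079 -4.14 -3.743
v -2.942 -3.439 -3.014
v -3.238 -2.941 -4.866
v -3.101 -2.24 -4.137
v -2.326 -2.838 -4.422
v -2.227 -3.579 -3.729
v -3.953 -2.801 -4.151
v -3.854 -3.542 -3.458
v -2.959 -2.524 -3.247
v -3.221 -3.856 -4.633
v -3.445 -4.074 -4.122
v -2.853 -4.088 -4.22
v -3.233 -2.997 -3
v -2.642 -3.01 -3.099
v -2.996 -3.895 -3.28
v -3.538 -3.37 -4.781
v -2.947 -3.383 -4.88
v -3.327 -2.292 -3.66
v -2.735 -2.306 -3.758
v -3.184 -2.485 -4.6
v -2.28 -2.657 -3.926
v -2.41 -3.323 -4.619
v -2.728 -2.837 -4.768
v -2.647 -2.425 -4.339
v -2.222 -3.093 -3.519
v -2.353 -3.759 -4.212
v -2.576 -3.977 -3.7
v -2.496 -3.565 -3.272
v -2.133 -3.212 -4.099
v -3.827 -2.621 -3.668
v -3.958 -3.287 -4.361
v -3.684 -2.815 -4.608
v -3.604 -2.403 -4.18
v -3.77 -3.057 -3.261
v -3.9 -3.723 -3.954
v -3.533 -3.955 -3.541
v -3.452 -3.543 -3.112
v -4.047 -3.168 -3.781
f 2 1 4
f 2 4 3
f 4 1 5
f 4 5 3
f 5 1 6
f 5 6 3
f 6 1 7
f 6 7 3
f 7 1 8
f 7 8 3
f 8 1 9
f 8 9 3
f 9 1 10
f 9 10 3
f 10 1 11
f 10 11 3
f 11 1 12
f 11 12 3
f 12 1 13
f 12 13 3
f 13 1 14
f 13 14 3
f 14 1 2
f 14 2 3
f 15 52 31
f 52 26 55
f 31 55 20
f 52 55 31
f 15 31 27
f 31 20 32
f 27 32 16
f 31 32 27
f 15 27 36
f 27 16 37
f 36 37 22
f 27 37 36
f 15 36 48
f 36 22 51
f 48 51 25
f 36 51 48
f 15 48 52
f 48 25 56
f 52 56 26
f 48 56 52
f 16 32 43
f 32 20 46
f 43 46 24
f 32 46 43
f 20 55 33
f 55 26 54
f 33 54 19
f 55 54 33
f 26 56 53
f 56 25 49
f 53 49 17
f 56 49 53
f 25 51 50
f 51 22 38
f 50 38 21
f 51 38 50
f 22 37 42
f 37 16 39
f 42 39 23
f 37 39 42
f 18 44 30
f 44 24 45
f 30 45 19
f 44 45 30
f 18 30 28
f 30 19 29
f 28 29 17
f 30 29 28
f 18 28 35
f 28 17 34
f 35 34 21
f 28 34 35
f 18 35 40
f 35 21 41
f 40 41 23
f 35 41 40
f 18 40 44
f 40 23 47
f 44 47 24
f 40 47 44
f 19 45 33
f 45 24 46
f 33 46 20
f 45 46 33
f 17 29 53
f 29 19 54
f 53 54 26
f 29 54 53
f 21 34 50
f 34 17 49
f 50 49 25
f 34 49 50
f 23 41 42
f 41 21 38
f 42 38 22
f 41 38 42
f 24 47 43
f 47 23 39
f 43 39 16
f 47 39 43



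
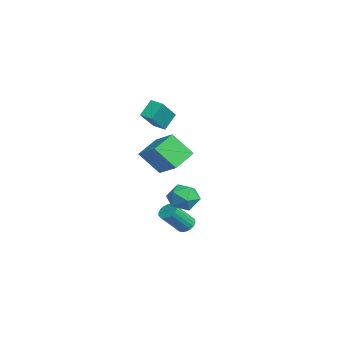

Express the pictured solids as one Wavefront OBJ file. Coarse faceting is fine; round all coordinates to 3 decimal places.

v 1.587 2.138 -4.502
v 1.982 1.834 -4.888
v 2.448 0.658 -3.483
v 2.053 0.962 -3.098
v 2.145 2.032 -4.775
v 2.61 0.857 -3.371
v 2.198 2.252 -4.609
v 2.663 1.076 -3.204
v 2.129 2.449 -4.421
v 2.594 1.273 -3.017
v 1.954 2.584 -4.25
v 2.419 1.408 -2.845
v 1.705 2.631 -4.129
v 2.17 1.455 -2.724
v 1.434 2.58 -4.081
v 1.899 1.405 -2.676
v 1.192 2.442 -4.117
v 1.658 1.266 -2.712
v 1.03 2.243 -4.229
v 1.495 1.068 -2.825
v 0.977 2.024 -4.396
v 1.442 0.848 -2.991
v 1.046 1.827 -4.583
v 1.511 0.651 -3.179
v 1.221 1.692 -4.755
v 1.686 0.516 -3.35
v 1.47 1.645 -4.876
v 1.935 0.469 -3.471
v 1.741 1.695 -4.924
v 2.206 0.52 -3.519
v -4.008 1.624 -2.59
v -4.432 0.418 -1.105
v -4.952 2.86 -1.856
v -5.376 1.654 -0.371
v -2.304 2.306 -1.549
v -2.728 1.1 -0.064
v -3.248 3.542 -0.815
v -3.672 2.336 0.67
v 3.644 1.963 -0.641
v 4.326 1.623 -1.366
v 2.354 1.617 -1.694
v 3.036 1.277 -2.419
v 2.89 0.727 -1.535
v 3.688 0.941 -0.884
v 2.992 2.299 -2.176
v 3.79 2.513 -1.525
v 3.924 1.831 -2.314
v 3.86 0.859 -1.918
v 2.82 2.381 -1.142
v 2.756 1.409 -0.746
v -4.654 1.381 1.1
v -5.152 2.125 2.083
v -4.023 1.968 0.975
v -4.521 2.712 1.959
v -3.439 0.368 2.481
v -3.937 1.112 3.465
v -2.808 0.955 2.357
v -3.306 1.699 3.34
f 2 1 5
f 2 5 3
f 3 5 6
f 3 6 4
f 5 1 7
f 5 7 6
f 6 7 8
f 6 8 4
f 7 1 9
f 7 9 8
f 8 9 10
f 8 10 4
f 9 1 11
f 9 11 10
f 10 11 12
f 10 12 4
f 11 1 13
f 11 13 12
f 12 13 14
f 12 14 4
f 13 1 15
f 13 15 14
f 14 15 16
f 14 16 4
f 15 1 17
f 15 17 16
f 16 17 18
f 16 18 4
f 17 1 19
f 17 19 18
f 18 19 20
f 18 20 4
f 19 1 21
f 19 21 20
f 20 21 22
f 20 22 4
f 21 1 23
f 21 23 22
f 22 23 24
f 22 24 4
f 23 1 25
f 23 25 24
f 24 25 26
f 24 26 4
f 25 1 27
f 25 27 26
f 26 27 28
f 26 28 4
f 27 1 29
f 27 29 28
f 28 29 30
f 28 30 4
f 29 1 2
f 29 2 30
f 30 2 3
f 30 3 4
f 32 34 31
f 35 32 31
f 31 34 33
f 33 35 31
f 32 38 34
f 36 32 35
f 36 38 32
f 34 38 33
f 37 35 33
f 33 38 37
f 37 36 35
f 38 36 37
f 39 50 44
f 39 44 40
f 39 40 46
f 39 46 49
f 39 49 50
f 40 44 48
f 44 50 43
f 50 49 41
f 49 46 45
f 46 40 47
f 42 48 43
f 42 43 41
f 42 41 45
f 42 45 47
f 42 47 48
f 43 48 44
f 41 43 50
f 45 41 49
f 47 45 46
f 48 47 40
f 52 54 51
f 55 52 51
f 51 54 53
f 53 55 51
f 52 58 54
f 56 52 55
f 56 58 52
f 54 58 53
f 57 55 53
f 53 58 57
f 57 56 55
f 58 56 57



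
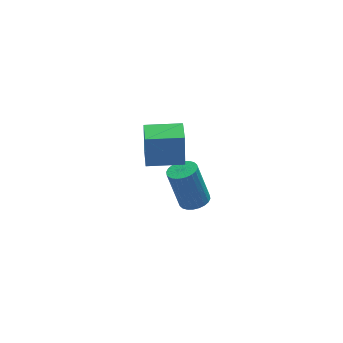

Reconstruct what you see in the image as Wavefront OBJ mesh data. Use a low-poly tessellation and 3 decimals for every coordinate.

v 3.352 -1.212 -2.607
v 3.786 -1.636 -2.405
v 3.382 -1.212 -0.65
v 2.948 -0.788 -0.853
v 3.925 -1.429 -2.423
v 3.521 -1.006 -0.668
v 3.977 -1.189 -2.469
v 3.572 -0.766 -0.714
v 3.933 -0.953 -2.536
v 3.529 -0.529 -0.781
v 3.801 -0.756 -2.614
v 3.397 -0.332 -0.859
v 3.601 -0.628 -2.691
v 3.196 -0.204 -0.936
v 3.363 -0.589 -2.755
v 2.958 -0.166 -1.001
v 3.123 -0.645 -2.797
v 2.718 -0.222 -1.042
v 2.918 -0.788 -2.81
v 2.514 -0.364 -1.055
v 2.779 -0.994 -2.792
v 2.375 -0.571 -1.037
v 2.728 -1.234 -2.746
v 2.323 -0.811 -0.991
v 2.771 -1.471 -2.679
v 2.367 -1.047 -0.924
v 2.903 -1.668 -2.601
v 2.499 -1.244 -0.846
v 3.104 -1.796 -2.524
v 2.699 -1.372 -0.769
v 3.342 -1.834 -2.459
v 2.937 -1.411 -0.705
v 3.582 -1.778 -2.418
v 3.177 -1.355 -0.663
v 0.885 -2.897 2.117
v 0.913 -2.744 3.619
v 1.116 -1.919 2.013
v 1.144 -1.766 3.515
v 2.316 -3.234 2.125
v 2.344 -3.081 3.627
v 2.547 -2.256 2.021
v 2.575 -2.103 3.523
f 2 1 5
f 2 5 3
f 3 5 6
f 3 6 4
f 5 1 7
f 5 7 6
f 6 7 8
f 6 8 4
f 7 1 9
f 7 9 8
f 8 9 10
f 8 10 4
f 9 1 11
f 9 11 10
f 10 11 12
f 10 12 4
f 11 1 13
f 11 13 12
f 12 13 14
f 12 14 4
f 13 1 15
f 13 15 14
f 14 15 16
f 14 16 4
f 15 1 17
f 15 17 16
f 16 17 18
f 16 18 4
f 17 1 19
f 17 19 18
f 18 19 20
f 18 20 4
f 19 1 21
f 19 21 20
f 20 21 22
f 20 22 4
f 21 1 23
f 21 23 22
f 22 23 24
f 22 24 4
f 23 1 25
f 23 25 24
f 24 25 26
f 24 26 4
f 25 1 27
f 25 27 26
f 26 27 28
f 26 28 4
f 27 1 29
f 27 29 28
f 28 29 30
f 28 30 4
f 29 1 31
f 29 31 30
f 30 31 32
f 30 32 4
f 31 1 33
f 31 33 32
f 32 33 34
f 32 34 4
f 33 1 2
f 33 2 34
f 34 2 3
f 34 3 4
f 36 38 35
f 39 36 35
f 35 38 37
f 37 39 35
f 36 42 38
f 40 36 39
f 40 42 36
f 38 42 37
f 41 39 37
f 37 42 41
f 41 40 39
f 42 40 41



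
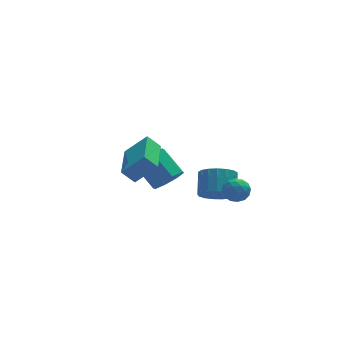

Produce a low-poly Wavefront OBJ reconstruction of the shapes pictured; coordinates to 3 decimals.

v -3.138 -4.531 2.377
v -3.7 -4.303 2.987
v -2.442 -2.469 2.248
v -3.004 -2.241 2.858
v -2.156 -4.799 3.382
v -2.718 -4.571 3.992
v -1.46 -2.737 3.253
v -2.022 -2.509 3.863
v 0.014 1.195 -2.11
v 0.617 0.974 -1.464
v -0.031 2.185 -0.445
v -0.634 2.405 -1.09
v 0.856 1.465 -1.896
v 0.208 2.676 -0.877
v 0.602 1.798 -2.453
v -0.046 3.009 -1.433
v 0.004 1.778 -2.808
v -0.644 2.988 -1.789
v -0.589 1.415 -2.755
v -1.237 2.626 -1.736
v -0.828 0.924 -2.323
v -1.476 2.135 -1.304
v -0.574 0.591 -1.767
v -1.222 1.802 -0.747
v 0.024 0.612 -1.411
v -0.624 1.822 -0.392
v 1.734 -2.703 -0.305
v 2.424 -2.838 -0.277
v 1.516 -3.722 0.157
v 2.206 -3.857 0.185
v 1.927 -3.364 0.603
v 2.061 -2.734 0.318
v 1.879 -3.826 -0.438
v 2.013 -3.196 -0.723
v 2.514 -3.532 -0.359
v 2.544 -3.246 0.284
v 1.396 -3.314 -0.404
v 1.426 -3.028 0.239
v 2.098 -2.681 -0.332
v 1.842 -3.879 0.212
v 1.677 -3.589 0.457
v 2.083 -3.668 0.474
v 1.885 -2.62 0.018
v 2.291 -2.699 0.034
v 1.998 -3.008 0.552
v 1.649 -3.861 -0.154
v 2.055 -3.94 -0.138
v 1.857 -2.892 -0.594
v 2.263 -2.971 -0.577
v 1.942 -3.552 -0.672
v 2.557 -3.168 -0.363
v 2.429 -3.767 -0.092
v 2.236 -3.749 -0.458
v 2.315 -3.379 -0.626
v 2.574 -3.001 0.015
v 2.446 -3.599 0.287
v 2.282 -3.31 0.532
v 2.361 -2.939 0.364
v 2.627 -3.408 -0.033
v 1.494 -2.961 -0.407
v 1.366 -3.559 -0.135
v 1.579 -3.621 -0.484
v 1.658 -3.25 -0.652
v 1.511 -2.793 -0.028
v 1.383 -3.392 0.243
v 1.625 -3.181 0.506
v 1.704 -2.811 0.338
v 1.313 -3.152 -0.087
v 2.023 -0.235 -2.582
v 2.434 0.24 -3.295
v 2.768 1.249 -2.431
v 2.357 0.775 -1.718
v 2.004 0.386 -3.3
v 2.337 1.396 -2.436
v 1.578 0.391 -3.141
v 1.912 1.4 -2.277
v 1.254 0.252 -2.854
v 1.588 1.262 -1.99
v 1.106 0.002 -2.504
v 1.44 1.011 -1.64
v 1.169 -0.303 -2.172
v 1.502 0.707 -1.308
v 1.427 -0.592 -1.934
v 1.76 0.418 -1.07
v 1.822 -0.799 -1.845
v 2.155 0.211 -0.981
v 2.262 -0.877 -1.924
v 2.596 0.133 -1.06
v 2.649 -0.808 -2.154
v 2.982 0.202 -1.29
v 2.891 -0.607 -2.482
v 3.225 0.402 -1.618
v 2.935 -0.321 -2.833
v 3.269 0.688 -1.969
v 2.77 -0.016 -3.126
v 3.104 0.994 -2.262
f 2 4 1
f 5 2 1
f 1 4 3
f 3 5 1
f 2 8 4
f 6 2 5
f 6 8 2
f 4 8 3
f 7 5 3
f 3 8 7
f 7 6 5
f 8 6 7
f 10 9 13
f 10 13 11
f 11 13 14
f 11 14 12
f 13 9 15
f 13 15 14
f 14 15 16
f 14 16 12
f 15 9 17
f 15 17 16
f 16 17 18
f 16 18 12
f 17 9 19
f 17 19 18
f 18 19 20
f 18 20 12
f 19 9 21
f 19 21 20
f 20 21 22
f 20 22 12
f 21 9 23
f 21 23 22
f 22 23 24
f 22 24 12
f 23 9 25
f 23 25 24
f 24 25 26
f 24 26 12
f 25 9 10
f 25 10 26
f 26 10 11
f 26 11 12
f 27 64 43
f 64 38 67
f 43 67 32
f 64 67 43
f 27 43 39
f 43 32 44
f 39 44 28
f 43 44 39
f 27 39 48
f 39 28 49
f 48 49 34
f 39 49 48
f 27 48 60
f 48 34 63
f 60 63 37
f 48 63 60
f 27 60 64
f 60 37 68
f 64 68 38
f 60 68 64
f 28 44 55
f 44 32 58
f 55 58 36
f 44 58 55
f 32 67 45
f 67 38 66
f 45 66 31
f 67 66 45
f 38 68 65
f 68 37 61
f 65 61 29
f 68 61 65
f 37 63 62
f 63 34 50
f 62 50 33
f 63 50 62
f 34 49 54
f 49 28 51
f 54 51 35
f 49 51 54
f 30 56 42
f 56 36 57
f 42 57 31
f 56 57 42
f 30 42 40
f 42 31 41
f 40 41 29
f 42 41 40
f 30 40 47
f 40 29 46
f 47 46 33
f 40 46 47
f 30 47 52
f 47 33 53
f 52 53 35
f 47 53 52
f 30 52 56
f 52 35 59
f 56 59 36
f 52 59 56
f 31 57 45
f 57 36 58
f 45 58 32
f 57 58 45
f 29 41 65
f 41 31 66
f 65 66 38
f 41 66 65
f 33 46 62
f 46 29 61
f 62 61 37
f 46 61 62
f 35 53 54
f 53 33 50
f 54 50 34
f 53 50 54
f 36 59 55
f 59 35 51
f 55 51 28
f 59 51 55
f 70 69 73
f 70 73 71
f 71 73 74
f 71 74 72
f 73 69 75
f 73 75 74
f 74 75 76
f 74 76 72
f 75 69 77
f 75 77 76
f 76 77 78
f 76 78 72
f 77 69 79
f 77 79 78
f 78 79 80
f 78 80 72
f 79 69 81
f 79 81 80
f 80 81 82
f 80 82 72
f 81 69 83
f 81 83 82
f 82 83 84
f 82 84 72
f 83 69 85
f 83 85 84
f 84 85 86
f 84 86 72
f 85 69 87
f 85 87 86
f 86 87 88
f 86 88 72
f 87 69 89
f 87 89 88
f 88 89 90
f 88 90 72
f 89 69 91
f 89 91 90
f 90 91 92
f 90 92 72
f 91 69 93
f 91 93 92
f 92 93 94
f 92 94 72
f 93 69 95
f 93 95 94
f 94 95 96
f 94 96 72
f 95 69 70
f 95 70 96
f 96 70 71
f 96 71 72



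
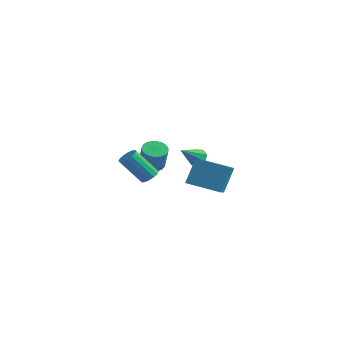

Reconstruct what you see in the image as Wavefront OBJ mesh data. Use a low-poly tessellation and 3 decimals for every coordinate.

v -0.765 3.313 -0.835
v -0.194 3.514 -0.504
v -0.855 1.807 0.235
v -0.633 3.7 -0.279
v -1.15 3.66 -0.38
v -1.441 3.416 -0.747
v -1.336 3.112 -1.166
v -0.896 2.926 -1.391
v -0.379 2.966 -1.29
v -0.088 3.21 -0.923
v -4.297 3.249 -2.285
v -3.526 3.307 -2.586
v -2.871 2.849 -0.996
v -3.643 2.791 -0.695
v -3.582 3.627 -2.471
v -2.927 3.169 -0.88
v -3.762 3.882 -2.323
v -3.107 3.424 -0.733
v -4.035 4.028 -2.169
v -3.38 3.57 -0.579
v -4.353 4.038 -2.035
v -3.698 3.581 -0.445
v -4.661 3.913 -1.945
v -4.006 3.455 -0.354
v -4.906 3.672 -1.913
v -4.252 3.214 -0.322
v -5.047 3.359 -1.945
v -4.392 2.901 -0.355
v -5.057 3.026 -2.037
v -4.402 2.568 -0.446
v -4.937 2.732 -2.171
v -4.282 2.274 -0.58
v -4.705 2.527 -2.325
v -4.05 2.069 -0.735
v -4.404 2.447 -2.472
v -3.749 1.989 -0.882
v -4.083 2.506 -2.587
v -3.429 2.048 -0.997
v -3.8 2.693 -2.65
v -3.145 2.235 -1.059
v -3.603 2.976 -2.65
v -2.948 2.519 -1.059
v -0.325 -1.702 -0.584
v 0.224 -1.682 -0.238
v -0.785 -2.477 1.41
v -1.335 -2.498 1.064
v 0.077 -1.384 -0.184
v -0.933 -2.18 1.464
v -0.179 -1.172 -0.238
v -1.188 -1.967 1.41
v -0.473 -1.101 -0.385
v -1.483 -1.897 1.264
v -0.728 -1.192 -0.585
v -1.738 -1.988 1.064
v -0.875 -1.419 -0.784
v -1.885 -2.215 0.864
v -0.875 -1.723 -0.93
v -1.884 -2.518 0.718
v -0.727 -2.02 -0.984
v -1.737 -2.816 0.664
v -0.472 -2.233 -0.93
v -1.481 -3.028 0.718
v -0.177 -2.303 -0.784
v -1.187 -3.099 0.865
v 0.078 -2.212 -0.584
v -0.932 -3.008 1.065
v 0.225 -1.985 -0.384
v -0.785 -2.781 1.264
v 2.854 -2.377 0.016
v 2.905 -1.497 1.665
v 2.29 -1.298 -0.543
v 2.342 -0.417 1.106
v 4.758 -1.623 -0.446
v 4.81 -0.742 1.203
v 4.195 -0.543 -1.005
v 4.246 0.337 0.644
f 2 1 4
f 2 4 3
f 4 1 5
f 4 5 3
f 5 1 6
f 5 6 3
f 6 1 7
f 6 7 3
f 7 1 8
f 7 8 3
f 8 1 9
f 8 9 3
f 9 1 10
f 9 10 3
f 10 1 2
f 10 2 3
f 12 11 15
f 12 15 13
f 13 15 16
f 13 16 14
f 15 11 17
f 15 17 16
f 16 17 18
f 16 18 14
f 17 11 19
f 17 19 18
f 18 19 20
f 18 20 14
f 19 11 21
f 19 21 20
f 20 21 22
f 20 22 14
f 21 11 23
f 21 23 22
f 22 23 24
f 22 24 14
f 23 11 25
f 23 25 24
f 24 25 26
f 24 26 14
f 25 11 27
f 25 27 26
f 26 27 28
f 26 28 14
f 27 11 29
f 27 29 28
f 28 29 30
f 28 30 14
f 29 11 31
f 29 31 30
f 30 31 32
f 30 32 14
f 31 11 33
f 31 33 32
f 32 33 34
f 32 34 14
f 33 11 35
f 33 35 34
f 34 35 36
f 34 36 14
f 35 11 37
f 35 37 36
f 36 37 38
f 36 38 14
f 37 11 39
f 37 39 38
f 38 39 40
f 38 40 14
f 39 11 41
f 39 41 40
f 40 41 42
f 40 42 14
f 41 11 12
f 41 12 42
f 42 12 13
f 42 13 14
f 44 43 47
f 44 47 45
f 45 47 48
f 45 48 46
f 47 43 49
f 47 49 48
f 48 49 50
f 48 50 46
f 49 43 51
f 49 51 50
f 50 51 52
f 50 52 46
f 51 43 53
f 51 53 52
f 52 53 54
f 52 54 46
f 53 43 55
f 53 55 54
f 54 55 56
f 54 56 46
f 55 43 57
f 55 57 56
f 56 57 58
f 56 58 46
f 57 43 59
f 57 59 58
f 58 59 60
f 58 60 46
f 59 43 61
f 59 61 60
f 60 61 62
f 60 62 46
f 61 43 63
f 61 63 62
f 62 63 64
f 62 64 46
f 63 43 65
f 63 65 64
f 64 65 66
f 64 66 46
f 65 43 67
f 65 67 66
f 66 67 68
f 66 68 46
f 67 43 44
f 67 44 68
f 68 44 45
f 68 45 46
f 70 72 69
f 73 70 69
f 69 72 71
f 71 73 69
f 70 76 72
f 74 70 73
f 74 76 70
f 72 76 71
f 75 73 71
f 71 76 75
f 75 74 73
f 76 74 75



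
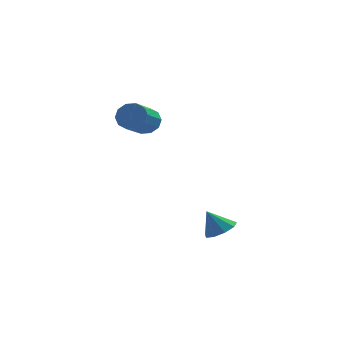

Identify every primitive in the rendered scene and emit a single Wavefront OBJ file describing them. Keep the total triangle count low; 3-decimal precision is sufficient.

v -0.977 1.111 1.957
v -0.363 1.185 2.511
v -0.949 -0.438 3.376
v -1.563 -0.511 2.823
v -0.773 1.431 2.695
v -1.359 -0.191 3.561
v -1.261 1.556 2.598
v -1.847 -0.067 3.464
v -1.641 1.51 2.256
v -2.227 -0.112 3.122
v -1.767 1.312 1.8
v -2.353 -0.31 2.665
v -1.591 1.038 1.404
v -2.177 -0.585 2.269
v -1.181 0.791 1.219
v -1.767 -0.831 2.085
v -0.693 0.667 1.316
v -1.279 -0.956 2.182
v -0.313 0.712 1.658
v -0.899 -0.91 2.524
v -0.187 0.91 2.115
v -0.773 -0.712 2.98
v 2.739 -1.98 -4.023
v 3.496 -1.871 -3.588
v 2.061 -1.92 -2.857
v 3.271 -1.336 -3.747
v 2.797 -1.102 -4.035
v 2.296 -1.28 -4.318
v 2.002 -1.785 -4.462
v 2.054 -2.382 -4.401
v 2.426 -2.791 -4.163
v 2.945 -2.82 -3.859
v 3.368 -2.457 -3.632
f 2 1 5
f 2 5 3
f 3 5 6
f 3 6 4
f 5 1 7
f 5 7 6
f 6 7 8
f 6 8 4
f 7 1 9
f 7 9 8
f 8 9 10
f 8 10 4
f 9 1 11
f 9 11 10
f 10 11 12
f 10 12 4
f 11 1 13
f 11 13 12
f 12 13 14
f 12 14 4
f 13 1 15
f 13 15 14
f 14 15 16
f 14 16 4
f 15 1 17
f 15 17 16
f 16 17 18
f 16 18 4
f 17 1 19
f 17 19 18
f 18 19 20
f 18 20 4
f 19 1 21
f 19 21 20
f 20 21 22
f 20 22 4
f 21 1 2
f 21 2 22
f 22 2 3
f 22 3 4
f 24 23 26
f 24 26 25
f 26 23 27
f 26 27 25
f 27 23 28
f 27 28 25
f 28 23 29
f 28 29 25
f 29 23 30
f 29 30 25
f 30 23 31
f 30 31 25
f 31 23 32
f 31 32 25
f 32 23 33
f 32 33 25
f 33 23 24
f 33 24 25



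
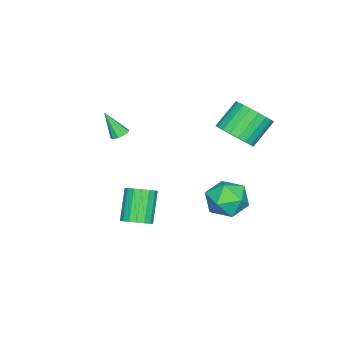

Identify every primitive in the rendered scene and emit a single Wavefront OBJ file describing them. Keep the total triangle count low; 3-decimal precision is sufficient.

v -3.831 2.714 -4.165
v -2.703 2.31 -4.394
v -4.197 1.09 -3.106
v -3.069 0.686 -3.335
v -3.235 1.653 -2.611
v -3.009 2.657 -3.266
v -3.891 0.743 -4.234
v -3.665 1.747 -4.889
v -2.74 1.092 -4.437
v -2.335 1.654 -3.434
v -4.565 1.746 -4.066
v -4.16 2.308 -3.063
v -3.154 2.166 1.154
v -2.355 2.692 1.675
v -3.506 3.24 2.888
v -4.306 2.714 2.366
v -2.505 3.009 1.389
v -3.657 3.558 2.601
v -2.768 3.181 1.062
v -3.919 3.729 2.274
v -3.097 3.177 0.751
v -4.249 3.725 1.963
v -3.436 2.998 0.509
v -4.588 3.547 1.721
v -3.727 2.675 0.379
v -4.879 3.224 1.591
v -3.918 2.264 0.383
v -5.07 2.813 1.595
v -3.978 1.837 0.52
v -5.13 2.385 1.733
v -3.895 1.466 0.767
v -5.046 2.014 1.979
v -3.683 1.216 1.081
v -4.835 1.764 2.293
v -3.381 1.13 1.407
v -4.533 1.679 2.619
v -3.039 1.223 1.69
v -4.191 1.772 2.902
v -2.717 1.48 1.88
v -3.869 2.028 3.092
v -2.471 1.855 1.944
v -3.623 2.403 3.156
v -2.342 2.283 1.872
v -3.494 2.832 3.084
v -2.035 -3.384 0.378
v -1.556 -3.529 0.285
v -2.025 -4.216 1.722
v -1.557 -3.233 0.468
v -1.782 -3.007 0.61
v -2.126 -2.958 0.643
v -2.427 -3.108 0.553
v -2.545 -3.387 0.381
v -2.425 -3.665 0.207
v -2.122 -3.811 0.114
v -1.779 -3.758 0.145
v 1.034 -1.026 -3.283
v 1.608 -1.446 -2.939
v 0.479 -1.735 -1.413
v -0.094 -1.314 -1.757
v 1.673 -1.092 -2.823
v 0.545 -1.381 -1.297
v 1.592 -0.723 -2.813
v 0.464 -1.012 -1.287
v 1.384 -0.423 -2.911
v 0.255 -0.712 -1.384
v 1.095 -0.261 -3.094
v -0.033 -0.55 -1.567
v 0.793 -0.275 -3.32
v -0.336 -0.563 -1.794
v 0.545 -0.46 -3.538
v -0.583 -0.748 -2.011
v 0.41 -0.775 -3.697
v -0.718 -1.063 -2.171
v 0.418 -1.147 -3.762
v -0.711 -1.436 -2.236
v 0.567 -1.492 -3.717
v -0.562 -1.78 -2.191
v 0.823 -1.73 -3.573
v -0.306 -2.018 -2.046
v 1.127 -1.806 -3.362
v -0.001 -2.095 -1.836
v 1.411 -1.704 -3.133
v 0.282 -1.993 -1.607
f 1 12 6
f 1 6 2
f 1 2 8
f 1 8 11
f 1 11 12
f 2 6 10
f 6 12 5
f 12 11 3
f 11 8 7
f 8 2 9
f 4 10 5
f 4 5 3
f 4 3 7
f 4 7 9
f 4 9 10
f 5 10 6
f 3 5 12
f 7 3 11
f 9 7 8
f 10 9 2
f 14 13 17
f 14 17 15
f 15 17 18
f 15 18 16
f 17 13 19
f 17 19 18
f 18 19 20
f 18 20 16
f 19 13 21
f 19 21 20
f 20 21 22
f 20 22 16
f 21 13 23
f 21 23 22
f 22 23 24
f 22 24 16
f 23 13 25
f 23 25 24
f 24 25 26
f 24 26 16
f 25 13 27
f 25 27 26
f 26 27 28
f 26 28 16
f 27 13 29
f 27 29 28
f 28 29 30
f 28 30 16
f 29 13 31
f 29 31 30
f 30 31 32
f 30 32 16
f 31 13 33
f 31 33 32
f 32 33 34
f 32 34 16
f 33 13 35
f 33 35 34
f 34 35 36
f 34 36 16
f 35 13 37
f 35 37 36
f 36 37 38
f 36 38 16
f 37 13 39
f 37 39 38
f 38 39 40
f 38 40 16
f 39 13 41
f 39 41 40
f 40 41 42
f 40 42 16
f 41 13 43
f 41 43 42
f 42 43 44
f 42 44 16
f 43 13 14
f 43 14 44
f 44 14 15
f 44 15 16
f 46 45 48
f 46 48 47
f 48 45 49
f 48 49 47
f 49 45 50
f 49 50 47
f 50 45 51
f 50 51 47
f 51 45 52
f 51 52 47
f 52 45 53
f 52 53 47
f 53 45 54
f 53 54 47
f 54 45 55
f 54 55 47
f 55 45 46
f 55 46 47
f 57 56 60
f 57 60 58
f 58 60 61
f 58 61 59
f 60 56 62
f 60 62 61
f 61 62 63
f 61 63 59
f 62 56 64
f 62 64 63
f 63 64 65
f 63 65 59
f 64 56 66
f 64 66 65
f 65 66 67
f 65 67 59
f 66 56 68
f 66 68 67
f 67 68 69
f 67 69 59
f 68 56 70
f 68 70 69
f 69 70 71
f 69 71 59
f 70 56 72
f 70 72 71
f 71 72 73
f 71 73 59
f 72 56 74
f 72 74 73
f 73 74 75
f 73 75 59
f 74 56 76
f 74 76 75
f 75 76 77
f 75 77 59
f 76 56 78
f 76 78 77
f 77 78 79
f 77 79 59
f 78 56 80
f 78 80 79
f 79 80 81
f 79 81 59
f 80 56 82
f 80 82 81
f 81 82 83
f 81 83 59
f 82 56 57
f 82 57 83
f 83 57 58
f 83 58 59



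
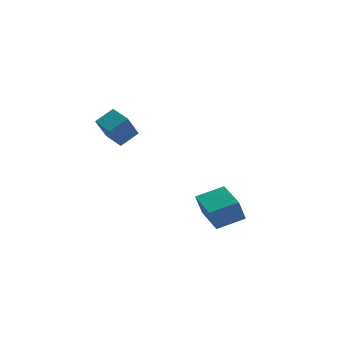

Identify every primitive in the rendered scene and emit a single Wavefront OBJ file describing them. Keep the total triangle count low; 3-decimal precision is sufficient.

v -0.313 -0.065 -3.903
v -0.506 -0.431 -2.713
v 0.723 0.952 -3.422
v 0.53 0.587 -2.232
v 1.09 -1.407 -4.088
v 0.897 -1.772 -2.898
v 2.126 -0.389 -3.607
v 1.933 -0.755 -2.417
v -3.639 -3.377 1.848
v -3.693 -4.305 3.126
v -3.135 -2.587 2.443
v -3.189 -3.515 3.721
v -2.651 -3.805 1.579
v -2.705 -4.733 2.857
v -2.147 -3.015 2.174
v -2.201 -3.943 3.452
f 2 4 1
f 5 2 1
f 1 4 3
f 3 5 1
f 2 8 4
f 6 2 5
f 6 8 2
f 4 8 3
f 7 5 3
f 3 8 7
f 7 6 5
f 8 6 7
f 10 12 9
f 13 10 9
f 9 12 11
f 11 13 9
f 10 16 12
f 14 10 13
f 14 16 10
f 12 16 11
f 15 13 11
f 11 16 15
f 15 14 13
f 16 14 15



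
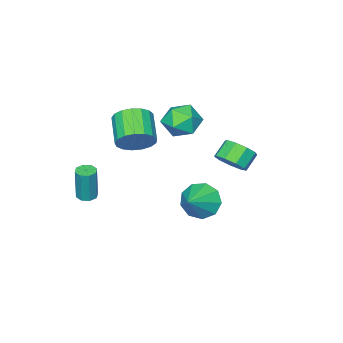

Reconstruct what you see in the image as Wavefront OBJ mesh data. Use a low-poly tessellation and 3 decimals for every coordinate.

v -2.331 -0.56 -2.682
v -1.742 -0.788 -3.558
v -0.949 -0.08 -1.878
v -1.971 -0.087 -3.584
v -2.369 0.393 -3.187
v -2.749 0.427 -2.555
v -2.933 -0.001 -1.982
v -2.836 -0.691 -1.737
v -2.502 -1.32 -1.934
v -2.088 -1.594 -2.482
v -1.788 -1.383 -3.123
v 2.269 -3.555 -1.51
v 2.773 -3.399 -1.559
v 2.915 -3.269 0.301
v 2.411 -3.425 0.35
v 2.514 -3.087 -1.561
v 2.655 -2.958 0.299
v 2.111 -3.05 -1.533
v 2.252 -2.92 0.327
v 1.801 -3.308 -1.492
v 1.942 -3.178 0.368
v 1.765 -3.711 -1.461
v 1.907 -3.581 0.399
v 2.025 -4.022 -1.459
v 2.166 -3.893 0.401
v 2.428 -4.06 -1.487
v 2.569 -3.93 0.373
v 2.738 -3.802 -1.528
v 2.879 -3.672 0.332
v -3.876 -2.663 1.633
v -3.012 -3.093 1.076
v -4.968 -3.887 0.884
v -4.104 -4.317 0.327
v -4.166 -4.431 1.434
v -3.491 -3.675 1.897
v -4.489 -3.305 0.063
v -3.814 -2.549 0.526
v -3.39 -3.49 0.106
v -3.191 -4.186 0.953
v -4.789 -2.794 1.007
v -4.59 -3.49 1.854
v -1.908 1.729 1.232
v -1.388 1.322 1.783
v -2.172 1.263 2.479
v -2.692 1.671 1.928
v -1.356 1.903 1.868
v -2.14 1.844 2.564
v -1.582 2.403 1.656
v -2.366 2.344 2.352
v -1.961 2.588 1.245
v -2.744 2.529 1.941
v -2.315 2.371 0.828
v -3.098 2.312 1.525
v -2.478 1.854 0.6
v -3.262 1.795 1.297
v -2.375 1.279 0.668
v -3.159 1.22 1.364
v -2.054 0.914 0.999
v -2.837 0.856 1.695
v -1.664 0.931 1.44
v -2.448 0.873 2.136
v 0.659 -1.859 2.211
v 1.039 -1.537 3.067
v 0.141 -2.698 3.904
v -0.239 -3.021 3.049
v 0.648 -1.275 3.01
v -0.25 -2.436 3.848
v 0.259 -1.147 2.771
v -0.638 -2.309 3.608
v -0.038 -1.182 2.404
v -0.935 -2.344 3.241
v -0.175 -1.373 1.992
v -1.073 -2.534 2.829
v -0.121 -1.675 1.631
v -1.019 -2.836 2.468
v 0.111 -2.019 1.402
v -0.787 -3.18 2.24
v 0.469 -2.326 1.359
v -0.429 -3.488 2.197
v 0.87 -2.527 1.512
v -0.028 -3.688 2.349
v 1.223 -2.575 1.824
v 0.325 -3.736 2.661
v 1.447 -2.458 2.225
v 0.549 -3.62 3.063
v 1.49 -2.205 2.623
v 0.592 -3.366 3.461
v 1.343 -1.872 2.927
v 0.445 -3.034 3.764
f 2 1 4
f 2 4 3
f 4 1 5
f 4 5 3
f 5 1 6
f 5 6 3
f 6 1 7
f 6 7 3
f 7 1 8
f 7 8 3
f 8 1 9
f 8 9 3
f 9 1 10
f 9 10 3
f 10 1 11
f 10 11 3
f 11 1 2
f 11 2 3
f 13 12 16
f 13 16 14
f 14 16 17
f 14 17 15
f 16 12 18
f 16 18 17
f 17 18 19
f 17 19 15
f 18 12 20
f 18 20 19
f 19 20 21
f 19 21 15
f 20 12 22
f 20 22 21
f 21 22 23
f 21 23 15
f 22 12 24
f 22 24 23
f 23 24 25
f 23 25 15
f 24 12 26
f 24 26 25
f 25 26 27
f 25 27 15
f 26 12 28
f 26 28 27
f 27 28 29
f 27 29 15
f 28 12 13
f 28 13 29
f 29 13 14
f 29 14 15
f 30 41 35
f 30 35 31
f 30 31 37
f 30 37 40
f 30 40 41
f 31 35 39
f 35 41 34
f 41 40 32
f 40 37 36
f 37 31 38
f 33 39 34
f 33 34 32
f 33 32 36
f 33 36 38
f 33 38 39
f 34 39 35
f 32 34 41
f 36 32 40
f 38 36 37
f 39 38 31
f 43 42 46
f 43 46 44
f 44 46 47
f 44 47 45
f 46 42 48
f 46 48 47
f 47 48 49
f 47 49 45
f 48 42 50
f 48 50 49
f 49 50 51
f 49 51 45
f 50 42 52
f 50 52 51
f 51 52 53
f 51 53 45
f 52 42 54
f 52 54 53
f 53 54 55
f 53 55 45
f 54 42 56
f 54 56 55
f 55 56 57
f 55 57 45
f 56 42 58
f 56 58 57
f 57 58 59
f 57 59 45
f 58 42 60
f 58 60 59
f 59 60 61
f 59 61 45
f 60 42 43
f 60 43 61
f 61 43 44
f 61 44 45
f 63 62 66
f 63 66 64
f 64 66 67
f 64 67 65
f 66 62 68
f 66 68 67
f 67 68 69
f 67 69 65
f 68 62 70
f 68 70 69
f 69 70 71
f 69 71 65
f 70 62 72
f 70 72 71
f 71 72 73
f 71 73 65
f 72 62 74
f 72 74 73
f 73 74 75
f 73 75 65
f 74 62 76
f 74 76 75
f 75 76 77
f 75 77 65
f 76 62 78
f 76 78 77
f 77 78 79
f 77 79 65
f 78 62 80
f 78 80 79
f 79 80 81
f 79 81 65
f 80 62 82
f 80 82 81
f 81 82 83
f 81 83 65
f 82 62 84
f 82 84 83
f 83 84 85
f 83 85 65
f 84 62 86
f 84 86 85
f 85 86 87
f 85 87 65
f 86 62 88
f 86 88 87
f 87 88 89
f 87 89 65
f 88 62 63
f 88 63 89
f 89 63 64
f 89 64 65



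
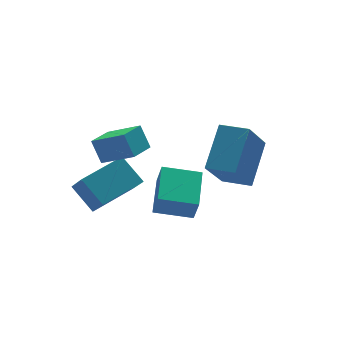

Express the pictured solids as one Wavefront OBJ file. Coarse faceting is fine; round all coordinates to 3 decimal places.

v -0.811 -0.461 -1.461
v -1.889 -1.075 0.069
v 0.344 0.523 -0.253
v -0.734 -0.091 1.278
v -0.146 -1.369 -1.358
v -1.224 -1.983 0.173
v 1.009 -0.385 -0.149
v -0.069 -0.999 1.381
v -4.507 2.303 -3.569
v -4.566 1.39 -2.536
v -4.835 3.278 -2.726
v -4.894 2.364 -1.693
v -2.706 2.596 -3.207
v -2.765 1.682 -2.174
v -3.034 3.57 -2.364
v -3.093 2.657 -1.331
v -3.663 0.693 0.172
v -3.77 1.211 1.032
v -4.428 1.694 -0.526
v -4.535 2.212 0.335
v -2.705 1.268 -0.055
v -2.812 1.786 0.806
v -3.47 2.269 -0.752
v -3.577 2.787 0.108
v -3.095 0.451 -2.877
v -3.094 0.084 -1.893
v -2.176 1.769 -2.385
v -2.176 1.401 -1.401
v -1.864 -0.301 -3.159
v -1.864 -0.669 -2.175
v -0.946 1.016 -2.667
v -0.945 0.649 -1.683
f 2 4 1
f 5 2 1
f 1 4 3
f 3 5 1
f 2 8 4
f 6 2 5
f 6 8 2
f 4 8 3
f 7 5 3
f 3 8 7
f 7 6 5
f 8 6 7
f 10 12 9
f 13 10 9
f 9 12 11
f 11 13 9
f 10 16 12
f 14 10 13
f 14 16 10
f 12 16 11
f 15 13 11
f 11 16 15
f 15 14 13
f 16 14 15
f 18 20 17
f 21 18 17
f 17 20 19
f 19 21 17
f 18 24 20
f 22 18 21
f 22 24 18
f 20 24 19
f 23 21 19
f 19 24 23
f 23 22 21
f 24 22 23
f 26 28 25
f 29 26 25
f 25 28 27
f 27 29 25
f 26 32 28
f 30 26 29
f 30 32 26
f 28 32 27
f 31 29 27
f 27 32 31
f 31 30 29
f 32 30 31



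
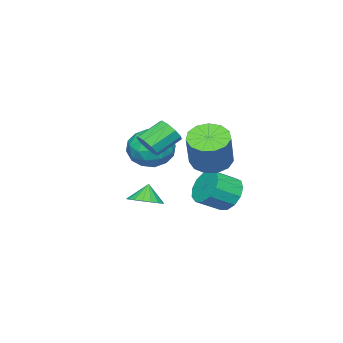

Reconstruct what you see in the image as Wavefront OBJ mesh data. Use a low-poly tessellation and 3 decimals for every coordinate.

v 1.602 2.789 0.511
v 2.446 2.976 -0.011
v 3.443 3.438 1.767
v 2.598 3.251 2.289
v 2.163 3.469 0.019
v 3.16 3.931 1.797
v 1.703 3.746 0.206
v 2.699 4.208 1.983
v 1.21 3.72 0.489
v 2.206 4.182 2.267
v 0.841 3.397 0.779
v 1.838 3.859 2.557
v 0.714 2.882 0.984
v 1.711 3.344 2.762
v 0.869 2.337 1.039
v 1.866 2.799 2.817
v 1.256 1.936 0.926
v 2.253 2.398 2.704
v 1.753 1.805 0.682
v 2.75 2.267 2.46
v 2.202 1.987 0.383
v 3.199 2.449 2.161
v 2.46 2.423 0.125
v 3.457 2.886 1.903
v 3.652 0.712 1.566
v 4.127 0.862 2.086
v 3.083 1.438 2.874
v 2.608 1.288 2.354
v 4.098 1.239 1.771
v 3.053 1.815 2.559
v 3.86 1.37 1.36
v 2.815 1.946 2.149
v 3.525 1.193 1.045
v 2.48 1.769 1.834
v 3.249 0.791 0.974
v 2.205 1.367 1.763
v 3.162 0.352 1.18
v 2.118 0.928 1.968
v 3.305 0.081 1.566
v 2.26 0.657 2.355
v 3.61 0.106 1.952
v 2.565 0.682 2.741
v 3.935 0.414 2.157
v 2.89 0.99 2.946
v 1.244 3.537 -1.641
v 1.919 3.834 -2.301
v 2.911 3.139 -1.599
v 2.236 2.843 -0.939
v 1.909 4.223 -1.902
v 2.901 3.528 -1.199
v 1.687 4.394 -1.419
v 2.679 3.7 -0.717
v 1.325 4.294 -1.007
v 2.317 3.599 -0.305
v 0.937 3.953 -0.797
v 1.929 3.258 -0.094
v 0.646 3.48 -0.854
v 1.638 2.785 -0.152
v 0.546 3.025 -1.161
v 1.538 2.331 -0.459
v 0.667 2.733 -1.621
v 1.659 2.039 -0.919
v 0.971 2.697 -2.087
v 1.963 2.002 -1.385
v 1.362 2.927 -2.412
v 2.354 2.232 -1.709
v 1.716 3.351 -2.492
v 2.708 2.656 -1.789
v -1.532 -1.477 0.083
v -0.421 -1.061 -0.316
v -1.279 -3.179 -0.984
v -0.168 -2.763 -1.383
v -0.323 -3.079 -0.183
v -0.479 -2.028 0.477
v -1.221 -2.212 -1.777
v -1.377 -1.161 -1.117
v -0.229 -1.516 -1.466
v 0.326 -2.052 -0.481
v -2.026 -2.188 -0.819
v -1.471 -2.724 0.166
v -0.998 -1.12 -0.023
v -0.702 -3.12 -1.277
v -0.792 -3.306 -0.572
v -0.14 -3.062 -0.806
v -1.033 -1.688 0.444
v -0.38 -1.443 0.209
v -0.322 -2.629 0.287
v -1.32 -2.797 -1.509
v -0.667 -2.552 -1.744
v -1.56 -1.178 -0.494
v -0.908 -0.934 -0.728
v -1.378 -1.611 -1.587
v -0.233 -1.143 -0.933
v -0.084 -2.143 -1.561
v -0.703 -1.819 -1.792
v -0.795 -1.201 -1.404
v 0.093 -1.458 -0.354
v 0.242 -2.458 -0.982
v 0.151 -2.644 -0.276
v 0.059 -2.026 0.112
v 0.206 -1.725 -1.03
v -1.942 -1.782 -0.318
v -1.793 -2.782 -0.946
v -1.759 -2.214 -1.412
v -1.851 -1.596 -1.024
v -1.616 -2.097 0.261
v -1.467 -3.097 -0.367
v -0.905 -3.039 0.104
v -0.997 -2.421 0.492
v -1.906 -2.515 -0.27
v -0.047 -1.921 -3.855
v 0.476 -1.236 -3.535
v -0.513 -2.019 -2.885
v 0.144 -1.04 -3.675
v -0.225 -1.019 -3.85
v -0.559 -1.176 -4.026
v -0.792 -1.482 -4.168
v -0.878 -1.874 -4.248
v -0.799 -2.276 -4.251
v -0.571 -2.607 -4.175
v -0.239 -2.803 -4.035
v 0.13 -2.824 -3.86
v 0.465 -2.666 -3.684
v 0.697 -2.361 -3.542
v 0.783 -1.969 -3.461
v 0.704 -1.567 -3.459
f 2 1 5
f 2 5 3
f 3 5 6
f 3 6 4
f 5 1 7
f 5 7 6
f 6 7 8
f 6 8 4
f 7 1 9
f 7 9 8
f 8 9 10
f 8 10 4
f 9 1 11
f 9 11 10
f 10 11 12
f 10 12 4
f 11 1 13
f 11 13 12
f 12 13 14
f 12 14 4
f 13 1 15
f 13 15 14
f 14 15 16
f 14 16 4
f 15 1 17
f 15 17 16
f 16 17 18
f 16 18 4
f 17 1 19
f 17 19 18
f 18 19 20
f 18 20 4
f 19 1 21
f 19 21 20
f 20 21 22
f 20 22 4
f 21 1 23
f 21 23 22
f 22 23 24
f 22 24 4
f 23 1 2
f 23 2 24
f 24 2 3
f 24 3 4
f 26 25 29
f 26 29 27
f 27 29 30
f 27 30 28
f 29 25 31
f 29 31 30
f 30 31 32
f 30 32 28
f 31 25 33
f 31 33 32
f 32 33 34
f 32 34 28
f 33 25 35
f 33 35 34
f 34 35 36
f 34 36 28
f 35 25 37
f 35 37 36
f 36 37 38
f 36 38 28
f 37 25 39
f 37 39 38
f 38 39 40
f 38 40 28
f 39 25 41
f 39 41 40
f 40 41 42
f 40 42 28
f 41 25 43
f 41 43 42
f 42 43 44
f 42 44 28
f 43 25 26
f 43 26 44
f 44 26 27
f 44 27 28
f 46 45 49
f 46 49 47
f 47 49 50
f 47 50 48
f 49 45 51
f 49 51 50
f 50 51 52
f 50 52 48
f 51 45 53
f 51 53 52
f 52 53 54
f 52 54 48
f 53 45 55
f 53 55 54
f 54 55 56
f 54 56 48
f 55 45 57
f 55 57 56
f 56 57 58
f 56 58 48
f 57 45 59
f 57 59 58
f 58 59 60
f 58 60 48
f 59 45 61
f 59 61 60
f 60 61 62
f 60 62 48
f 61 45 63
f 61 63 62
f 62 63 64
f 62 64 48
f 63 45 65
f 63 65 64
f 64 65 66
f 64 66 48
f 65 45 67
f 65 67 66
f 66 67 68
f 66 68 48
f 67 45 46
f 67 46 68
f 68 46 47
f 68 47 48
f 69 106 85
f 106 80 109
f 85 109 74
f 106 109 85
f 69 85 81
f 85 74 86
f 81 86 70
f 85 86 81
f 69 81 90
f 81 70 91
f 90 91 76
f 81 91 90
f 69 90 102
f 90 76 105
f 102 105 79
f 90 105 102
f 69 102 106
f 102 79 110
f 106 110 80
f 102 110 106
f 70 86 97
f 86 74 100
f 97 100 78
f 86 100 97
f 74 109 87
f 109 80 108
f 87 108 73
f 109 108 87
f 80 110 107
f 110 79 103
f 107 103 71
f 110 103 107
f 79 105 104
f 105 76 92
f 104 92 75
f 105 92 104
f 76 91 96
f 91 70 93
f 96 93 77
f 91 93 96
f 72 98 84
f 98 78 99
f 84 99 73
f 98 99 84
f 72 84 82
f 84 73 83
f 82 83 71
f 84 83 82
f 72 82 89
f 82 71 88
f 89 88 75
f 82 88 89
f 72 89 94
f 89 75 95
f 94 95 77
f 89 95 94
f 72 94 98
f 94 77 101
f 98 101 78
f 94 101 98
f 73 99 87
f 99 78 100
f 87 100 74
f 99 100 87
f 71 83 107
f 83 73 108
f 107 108 80
f 83 108 107
f 75 88 104
f 88 71 103
f 104 103 79
f 88 103 104
f 77 95 96
f 95 75 92
f 96 92 76
f 95 92 96
f 78 101 97
f 101 77 93
f 97 93 70
f 101 93 97
f 112 111 114
f 112 114 113
f 114 111 115
f 114 115 113
f 115 111 116
f 115 116 113
f 116 111 117
f 116 117 113
f 117 111 118
f 117 118 113
f 118 111 119
f 118 119 113
f 119 111 120
f 119 120 113
f 120 111 121
f 120 121 113
f 121 111 122
f 121 122 113
f 122 111 123
f 122 123 113
f 123 111 124
f 123 124 113
f 124 111 125
f 124 125 113
f 125 111 126
f 125 126 113
f 126 111 112
f 126 112 113

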